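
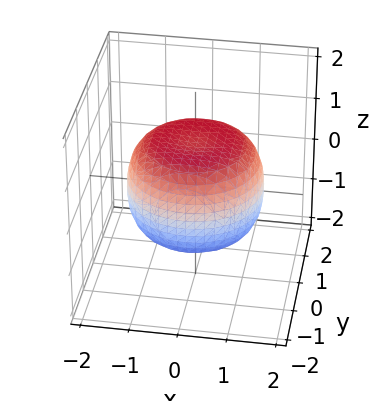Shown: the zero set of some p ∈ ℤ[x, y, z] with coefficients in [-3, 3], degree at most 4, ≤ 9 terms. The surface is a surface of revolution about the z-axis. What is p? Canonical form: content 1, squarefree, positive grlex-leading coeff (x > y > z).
(a) Degree: a generic line meets the surface in up to 4 points, so deg p = 4.
(b) Symmetries: rotational symmetry about the z-axis ⇒ p depends on x, y only through x² + y².
(c) From the axis intercepts and sections: a circular section at z = -1 has radius exactly 1; among the integer gridlines, it crosses the z-axis at z ∈ {-1, 1}.
(d) Assembling these constraints gives the stated polynomial.

x^4 + 2*x^2*y^2 + y^4 - x^2 - y^2 + 2*z^2 - 2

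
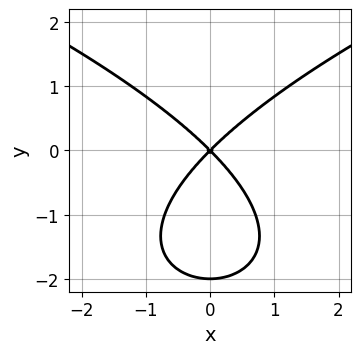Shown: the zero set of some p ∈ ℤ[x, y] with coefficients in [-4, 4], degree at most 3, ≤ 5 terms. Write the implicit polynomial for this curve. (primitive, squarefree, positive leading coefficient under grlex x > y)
y^3 - 2*x^2 + 2*y^2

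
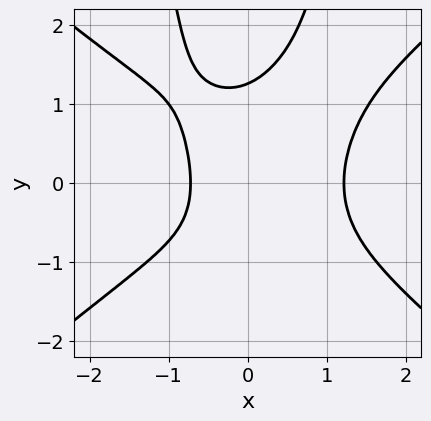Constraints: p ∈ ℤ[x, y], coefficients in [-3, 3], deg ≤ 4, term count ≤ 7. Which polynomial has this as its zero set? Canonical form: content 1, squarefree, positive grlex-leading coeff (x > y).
2*x^4 - 3*x^2*y^2 + y^3 - 2*x - 2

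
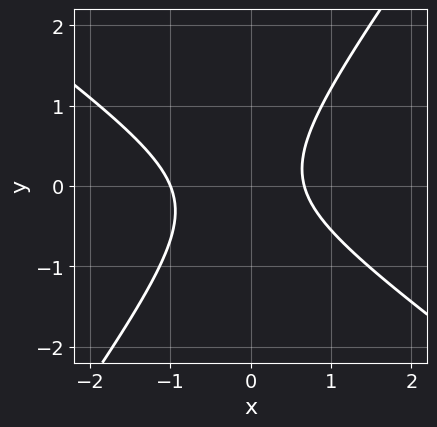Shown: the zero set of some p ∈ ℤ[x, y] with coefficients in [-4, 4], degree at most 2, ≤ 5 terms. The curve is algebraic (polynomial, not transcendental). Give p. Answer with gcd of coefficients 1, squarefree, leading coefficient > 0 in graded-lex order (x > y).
3*x^2 + 2*x*y - 3*y^2 + x - 2

First, degree: the shape is more complex than any degree-1 curve, so deg p = 2.
Then, reading off the gridlines: it crosses the x-axis at the gridline x = -1; the curve avoids every integer y-axis point in the box.
Finally, putting this together gives p.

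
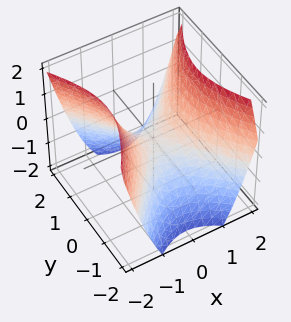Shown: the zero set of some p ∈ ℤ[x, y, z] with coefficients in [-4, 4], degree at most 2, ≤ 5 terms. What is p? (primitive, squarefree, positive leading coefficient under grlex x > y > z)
First, degree: a saddle surface; a quadric, so deg p = 2.
Next, symmetries: mirror symmetry y ↦ −y ⇒ only even powers of y; the x ↦ −x reflection is a symmetry, so x appears only in even powers.
Next, reading off the gridlines: it meets the y-axis at y = 0 (among the integer gridlines); one x-axis crossing is at x = 0; one z-axis crossing is at z = 0.
Finally, assembling these constraints gives the stated polynomial.

3*x^2 - 2*y^2 - 3*z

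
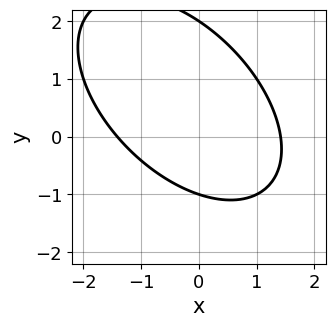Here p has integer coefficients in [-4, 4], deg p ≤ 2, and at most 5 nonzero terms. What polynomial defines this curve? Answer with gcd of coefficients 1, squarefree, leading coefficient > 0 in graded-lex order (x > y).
Degree: the shape is more complex than any degree-1 curve, so deg p = 2.
Checking where it meets the axes: the y-axis gridline crossings are at y ∈ {-1, 2}.
Putting this together gives p.

x^2 + x*y + y^2 - y - 2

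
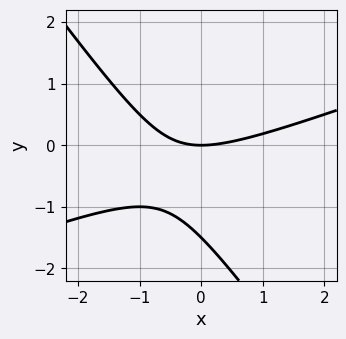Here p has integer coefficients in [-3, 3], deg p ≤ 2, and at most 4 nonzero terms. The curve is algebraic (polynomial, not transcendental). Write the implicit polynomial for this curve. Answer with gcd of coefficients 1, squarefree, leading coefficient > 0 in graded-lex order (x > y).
x^2 - 2*x*y - 2*y^2 - 3*y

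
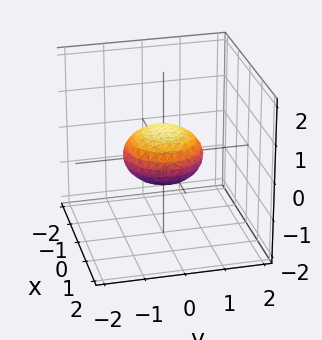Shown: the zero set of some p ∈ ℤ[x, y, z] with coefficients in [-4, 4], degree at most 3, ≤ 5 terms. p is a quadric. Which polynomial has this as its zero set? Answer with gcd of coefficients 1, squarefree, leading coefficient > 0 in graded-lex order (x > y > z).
x^2 + y^2 + 2*z^2 - 1

1. The degree is 2 — a closed, bounded, convex surface; a quadric.
2. Symmetry: every cross-section ⟂ z is a circle, so x, y appear only via x² + y²; mirror symmetry z ↦ −z ⇒ only even powers of z.
3. From the axis intercepts and sections: the y-axis gridline crossings are at y ∈ {-1, 1}; a circular section at z = 0 has radius exactly 1; among the integer gridlines, it crosses the x-axis at x ∈ {-1, 1}.
4. The integer polynomial consistent with all of this is the stated p.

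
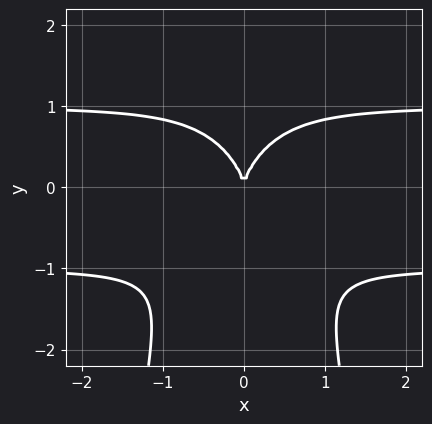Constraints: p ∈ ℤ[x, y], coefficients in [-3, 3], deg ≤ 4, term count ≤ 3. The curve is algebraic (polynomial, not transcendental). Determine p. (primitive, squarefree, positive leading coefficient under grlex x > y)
(a) Degree: a generic line meets the curve in up to 4 points, so deg p = 4.
(b) Symmetries: the x ↦ −x reflection is a symmetry, so x appears only in even powers.
(c) Reading off the gridlines: it crosses the x-axis at the gridline x = 0; it meets the y-axis at y = 0 (among the integer gridlines).
(d) Putting this together gives p.

2*x^2*y^2 + y^3 - 2*x^2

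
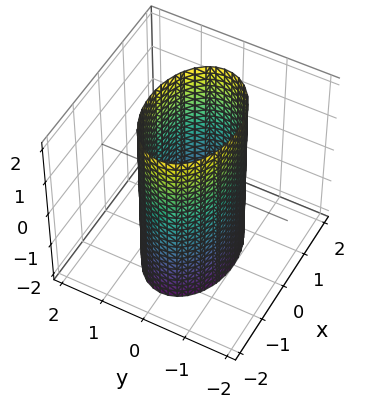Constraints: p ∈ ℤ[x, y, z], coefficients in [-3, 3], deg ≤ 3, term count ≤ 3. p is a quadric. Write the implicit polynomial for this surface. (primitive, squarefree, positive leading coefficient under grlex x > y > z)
deg p = 2.
Symmetries: mirror symmetry x ↦ −x ⇒ only even powers of x; mirror symmetry z ↦ −z ⇒ only even powers of z; it's symmetric under y → −y, forcing even powers of y.
Reading off the gridlines: no z-intercept at any integer in the box; the y-axis gridline crossings are at y ∈ {-1, 1}.
Matching integer coefficients to the picture gives p.

x^2 + 2*y^2 - 2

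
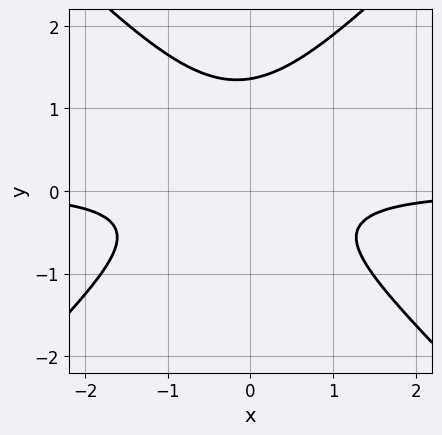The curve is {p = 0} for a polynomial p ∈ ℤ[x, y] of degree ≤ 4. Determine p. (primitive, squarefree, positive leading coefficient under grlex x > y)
The degree is 3 — the shape is more complex than any degree-2 curve.
Checking where it meets the axes: no x-intercept at any integer in the box.
Putting this together gives p.

3*x^2*y - 3*y^3 + x*y + 3*y^2 + 2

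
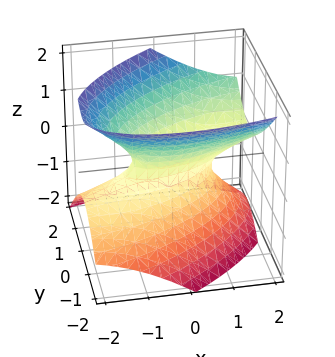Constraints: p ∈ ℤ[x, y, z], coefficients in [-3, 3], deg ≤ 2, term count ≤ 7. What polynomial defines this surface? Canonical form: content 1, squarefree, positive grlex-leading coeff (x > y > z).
x^2 - 2*x*y - 2*x*z + 3*y^2 - 3*z^2 - 1

(a) The degree is 2 — a generic line meets the surface in up to 2 points.
(b) Checking where it meets the axes: among the integer gridlines, it crosses the x-axis at x ∈ {-1, 1}; the surface avoids every integer z-axis point in the box.
(c) Fitting integer coefficients to these (and the overall shape) gives p.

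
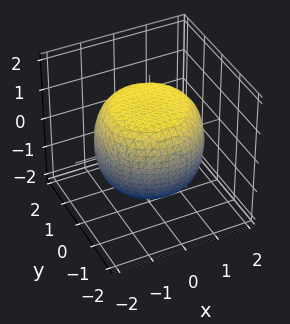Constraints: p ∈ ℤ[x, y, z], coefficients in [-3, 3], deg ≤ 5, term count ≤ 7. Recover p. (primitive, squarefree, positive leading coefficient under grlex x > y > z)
x^4 + 2*x^2*y^2 + y^4 - x^2 - y^2 + 2*z^2 - 3

(a) The degree is 4 — the shape is more complex than any degree-3 surface.
(b) Symmetry: every cross-section ⟂ z is a circle, so x, y appear only via x² + y².
(c) From the axis intercepts and sections: a circular section at z = -1 has radius between 1 and 2.
(d) Putting this together gives p.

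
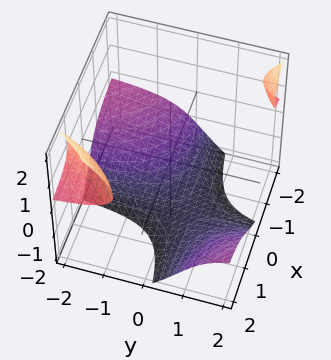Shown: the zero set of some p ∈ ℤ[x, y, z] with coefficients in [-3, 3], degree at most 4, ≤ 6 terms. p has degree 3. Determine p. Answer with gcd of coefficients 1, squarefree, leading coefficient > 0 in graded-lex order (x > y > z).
2*x*y*z + z^3 - x*z + z^2 + 3

(a) I count 3 distinct pieces. Treating them together as one polynomial.
(b) The degree is 3 — the shape is more complex than any degree-2 surface.
(c) Checking where it meets the axes: it misses every integer gridline on the x-axis; it misses every integer gridline on the y-axis.
(d) Fitting integer coefficients to these (and the overall shape) gives p.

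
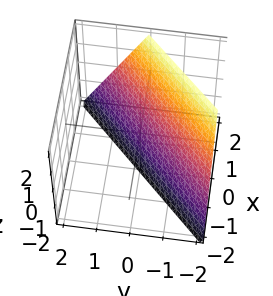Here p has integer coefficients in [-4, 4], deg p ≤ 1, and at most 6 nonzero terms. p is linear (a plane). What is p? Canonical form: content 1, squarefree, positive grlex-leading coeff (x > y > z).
2*x - 2*y - z - 2

(a) The degree is 1 — every cross-section is a straight line — this is a plane.
(b) Against the integer gridlines: one z-axis crossing is at z = -2; it meets the x-axis at x = 1 (among the integer gridlines); one y-axis crossing is at y = -1.
(c) Solving for integer coefficients yields p as stated.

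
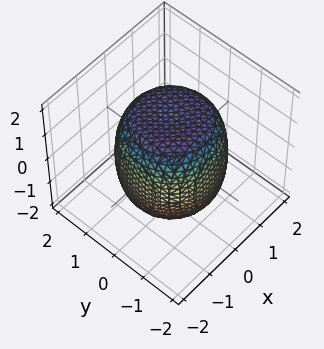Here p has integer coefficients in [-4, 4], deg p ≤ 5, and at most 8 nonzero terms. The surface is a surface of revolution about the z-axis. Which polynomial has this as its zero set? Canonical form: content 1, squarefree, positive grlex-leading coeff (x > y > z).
x^4 + 2*x^2*y^2 + y^4 - x^2 - y^2 + z^2 - 2

1. Degree: no degree-3 surface has this shape, so deg p = 4.
2. Symmetry: the surface is invariant under rotation about z: p = q(x² + y², z).
3. From the visible intercepts: a circular section at z = -1 has radius between 1 and 2.
4. Together with the visible shape, these determine p as stated.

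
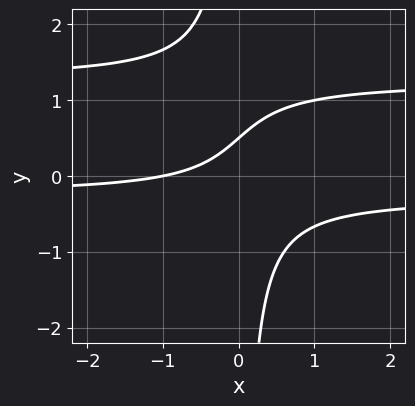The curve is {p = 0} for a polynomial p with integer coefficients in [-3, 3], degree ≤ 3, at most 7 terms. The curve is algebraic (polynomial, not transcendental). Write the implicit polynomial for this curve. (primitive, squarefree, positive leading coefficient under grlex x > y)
3*x*y^2 - 3*x*y - x + 2*y - 1

(a) Degree: the shape is more complex than any degree-2 curve, so deg p = 3.
(b) Observable constraints: one x-axis crossing is at x = -1.
(c) Fitting integer coefficients to these (and the overall shape) gives p.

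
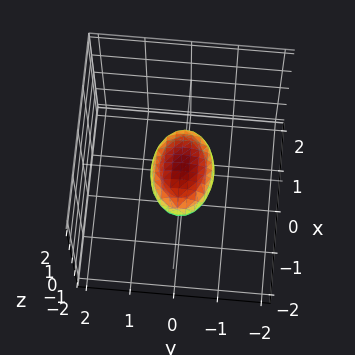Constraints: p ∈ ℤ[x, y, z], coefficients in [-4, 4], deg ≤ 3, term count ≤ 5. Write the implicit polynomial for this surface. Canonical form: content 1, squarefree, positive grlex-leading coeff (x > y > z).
First, deg p = 2. Bounded and convex; a quadric.
Then, symmetries: it's symmetric under y → −y, forcing even powers of y; the z ↦ −z reflection is a symmetry, so z appears only in even powers; it's symmetric under x → −x, forcing even powers of x.
Next, against the integer gridlines: the x-axis gridline crossings are at x ∈ {-1, 1}.
Finally, matching integer coefficients to the picture gives p.

x^2 + 2*y^2 + 3*z^2 - 1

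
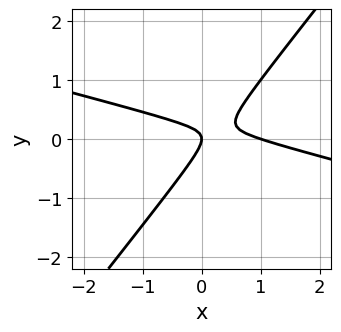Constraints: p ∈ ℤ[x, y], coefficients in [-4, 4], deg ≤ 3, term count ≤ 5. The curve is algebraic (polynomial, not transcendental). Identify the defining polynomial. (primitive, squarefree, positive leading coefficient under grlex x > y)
x^2 + 3*x*y - 3*y^2 - x

First, degree: the shape is more complex than any degree-1 curve, so deg p = 2.
Then, against the integer gridlines: it crosses the y-axis at the gridline y = 0; among the integer gridlines, it crosses the x-axis at x ∈ {0, 1}.
Finally, together with the visible shape, these determine p as stated.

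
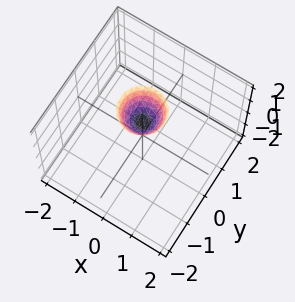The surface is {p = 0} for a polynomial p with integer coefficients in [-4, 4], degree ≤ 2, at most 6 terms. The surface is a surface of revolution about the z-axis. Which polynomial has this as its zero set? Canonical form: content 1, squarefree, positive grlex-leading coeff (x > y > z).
1. The degree is 2 — a generic line meets the surface in up to 2 points.
2. Symmetries: the z-axis is an axis of rotation, so x and y enter only as x² + y².
3. Checking where it meets the axes: it meets the z-axis at z = 1 (among the integer gridlines); the surface avoids every integer x-axis point in the box; a circular section at z = 2 has radius between 0 and 1; it misses every integer gridline on the y-axis.
4. Together with the visible shape, these determine p as stated.

2*x^2 + 2*y^2 - z + 1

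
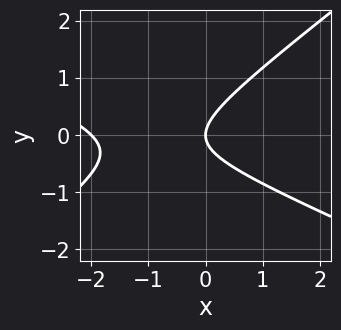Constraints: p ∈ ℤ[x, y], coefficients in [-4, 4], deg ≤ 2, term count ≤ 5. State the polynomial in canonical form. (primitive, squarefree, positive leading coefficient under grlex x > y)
x^2 + x*y - 3*y^2 + 2*x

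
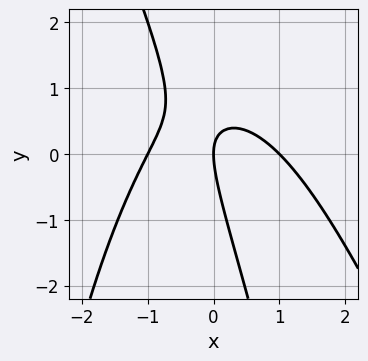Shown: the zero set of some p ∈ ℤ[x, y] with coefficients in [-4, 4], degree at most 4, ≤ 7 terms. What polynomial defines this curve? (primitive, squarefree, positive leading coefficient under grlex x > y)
2*x^3 + x^2*y + 3*x*y + y^2 - 2*x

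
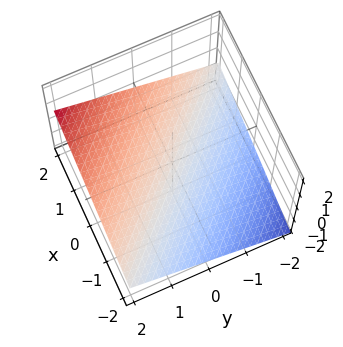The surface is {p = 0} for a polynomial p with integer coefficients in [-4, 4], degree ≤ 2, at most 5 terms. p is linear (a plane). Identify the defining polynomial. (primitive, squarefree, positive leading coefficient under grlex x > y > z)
x + y - 3*z - 2

(a) The degree is 1 — every cross-section is a straight line — this is a plane.
(b) Checking where it meets the axes: it meets the x-axis at x = 2 (among the integer gridlines); it crosses the y-axis at the gridline y = 2.
(c) Fitting integer coefficients to these (and the overall shape) gives p.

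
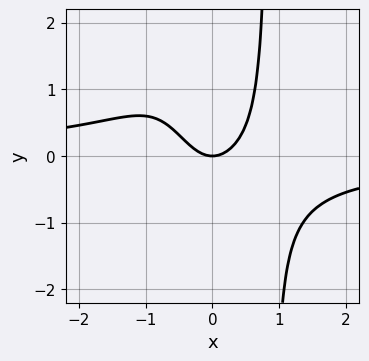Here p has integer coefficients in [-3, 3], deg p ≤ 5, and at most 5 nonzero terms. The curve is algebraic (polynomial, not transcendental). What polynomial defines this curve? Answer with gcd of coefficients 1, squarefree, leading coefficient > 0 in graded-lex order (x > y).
1. deg p = 4. The shape is more complex than any degree-3 curve.
2. Checking where it meets the axes: it crosses the x-axis at the gridline x = 0; it crosses the y-axis at the gridline y = 0.
3. Matching integer coefficients to the picture gives p.

3*x^3*y + 3*x^2 - 2*y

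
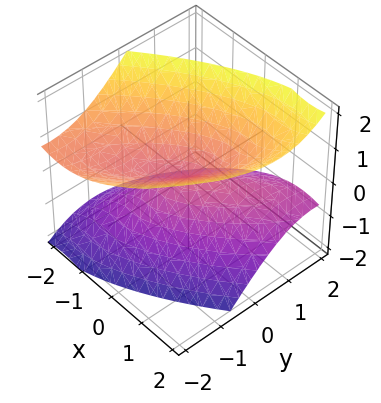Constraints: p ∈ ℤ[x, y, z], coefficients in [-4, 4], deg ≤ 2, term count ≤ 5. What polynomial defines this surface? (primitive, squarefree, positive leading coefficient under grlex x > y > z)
First, deg p = 2.
Then, checking where it meets the axes: it meets the z-axis at z = 0 (among the integer gridlines); it meets the y-axis at y = 0 (among the integer gridlines); one x-axis crossing is at x = 0.
Finally, matching integer coefficients to the picture gives p.

2*x^2 - 3*x*y + 2*y^2 + 2*y*z - 3*z^2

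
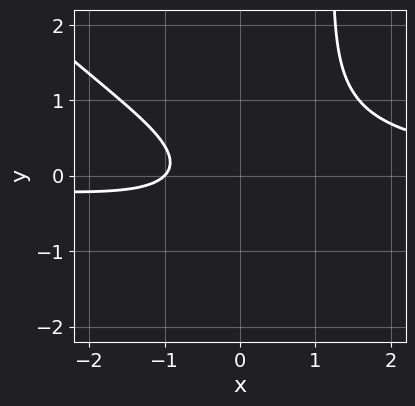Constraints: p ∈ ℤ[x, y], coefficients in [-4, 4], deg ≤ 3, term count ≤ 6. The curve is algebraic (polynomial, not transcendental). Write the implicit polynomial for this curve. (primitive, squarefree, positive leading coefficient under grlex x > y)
2*x^2*y + 2*x*y^2 - 3*y^2 - 2*x - 2

Degree: no degree-2 curve has this shape, so deg p = 3.
Against the integer gridlines: it misses every integer gridline on the y-axis; one x-axis crossing is at x = -1.
Fitting integer coefficients to these (and the overall shape) gives p.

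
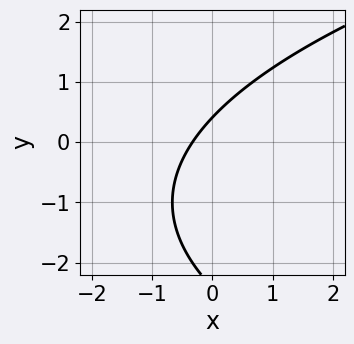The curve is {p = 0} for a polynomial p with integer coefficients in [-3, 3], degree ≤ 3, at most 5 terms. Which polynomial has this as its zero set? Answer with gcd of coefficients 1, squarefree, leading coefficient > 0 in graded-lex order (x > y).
1. deg p = 2.
2. The integer polynomial consistent with all of this is the stated p.

y^2 - 3*x + 2*y - 1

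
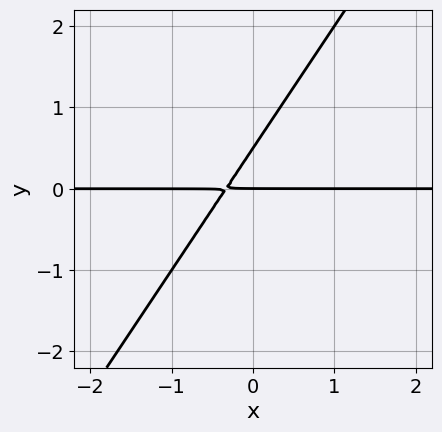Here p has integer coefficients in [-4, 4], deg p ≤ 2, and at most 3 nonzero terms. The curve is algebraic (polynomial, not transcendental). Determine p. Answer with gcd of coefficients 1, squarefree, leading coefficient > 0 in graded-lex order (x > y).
3*x*y - 2*y^2 + y

First, degree: no degree-1 curve has this shape, so deg p = 2.
Next, against the integer gridlines: the visible x-axis segment lies entirely on the curve; one y-axis crossing is at y = 0.
Finally, putting this together gives p.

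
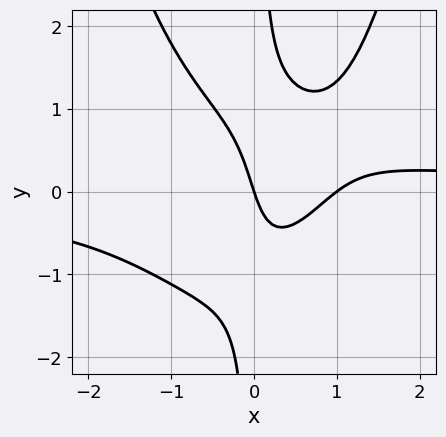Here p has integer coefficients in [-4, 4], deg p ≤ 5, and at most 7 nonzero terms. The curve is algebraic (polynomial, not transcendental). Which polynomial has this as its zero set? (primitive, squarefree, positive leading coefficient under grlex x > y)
3*x^3*y - 3*x*y^2 - 3*x^2 + 3*x + y

Degree: the shape is more complex than any degree-3 curve, so deg p = 4.
Checking where it meets the axes: among the integer gridlines, it crosses the x-axis at x ∈ {0, 1}; it crosses the y-axis at the gridline y = 0.
Together with the visible shape, these determine p as stated.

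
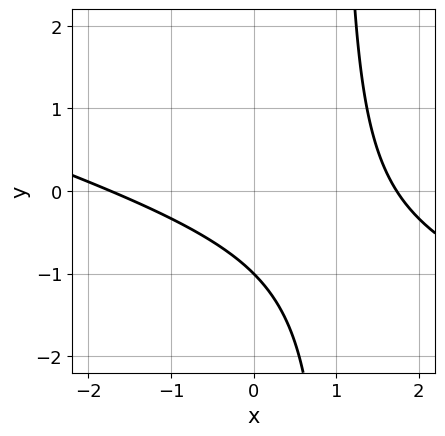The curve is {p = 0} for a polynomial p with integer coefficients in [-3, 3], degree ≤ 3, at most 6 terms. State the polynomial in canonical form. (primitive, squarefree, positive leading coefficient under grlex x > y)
First, the degree is 2 — a generic line meets the curve in up to 2 points.
Then, checking where it meets the axes: it meets the y-axis at y = -1 (among the integer gridlines).
Finally, solving for integer coefficients yields p as stated.

x^2 + 3*x*y - 3*y - 3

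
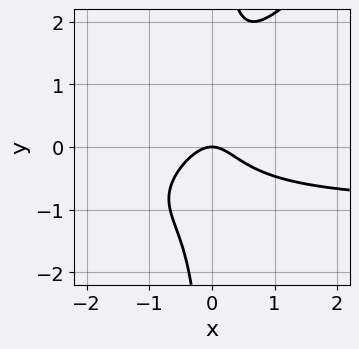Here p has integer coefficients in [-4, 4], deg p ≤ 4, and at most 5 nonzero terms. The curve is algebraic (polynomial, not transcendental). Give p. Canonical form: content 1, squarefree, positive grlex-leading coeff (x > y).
3*x^2*y - 3*x*y^2 + 3*x^2 + 2*y

(a) The degree is 3 — no degree-2 curve has this shape.
(b) Reading off the gridlines: one y-axis crossing is at y = 0; it crosses the x-axis at the gridline x = 0.
(c) Solving for integer coefficients yields p as stated.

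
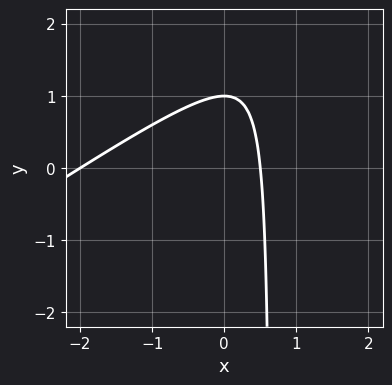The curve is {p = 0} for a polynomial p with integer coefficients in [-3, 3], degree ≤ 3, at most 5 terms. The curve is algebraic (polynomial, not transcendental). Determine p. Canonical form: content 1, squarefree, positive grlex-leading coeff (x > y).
2*x^2 - 3*x*y + 3*x + 2*y - 2

(a) deg p = 2. The shape is more complex than any degree-1 curve.
(b) Against the integer gridlines: it crosses the y-axis at the gridline y = 1; it crosses the x-axis at the gridline x = -2.
(c) The integer polynomial consistent with all of this is the stated p.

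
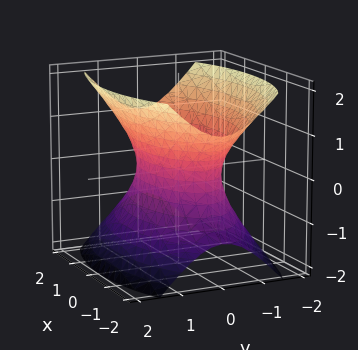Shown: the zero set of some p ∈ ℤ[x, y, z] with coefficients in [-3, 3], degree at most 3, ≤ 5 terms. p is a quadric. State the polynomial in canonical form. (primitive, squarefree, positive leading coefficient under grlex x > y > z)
x^2 + 3*y^2 - 2*z^2 - 2

deg p = 2. One connected sheet with a waist; a quadric.
Symmetries: it's symmetric under x → −x, forcing even powers of x; the z ↦ −z reflection is a symmetry, so z appears only in even powers; it's symmetric under y → −y, forcing even powers of y.
From the axis intercepts and sections: the surface avoids every integer z-axis point in the box.
Putting this together gives p.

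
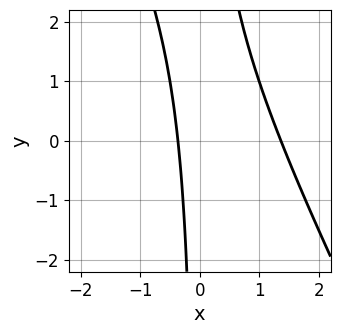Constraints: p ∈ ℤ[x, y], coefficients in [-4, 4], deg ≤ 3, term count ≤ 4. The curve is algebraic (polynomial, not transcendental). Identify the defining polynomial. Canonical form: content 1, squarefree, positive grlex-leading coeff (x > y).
(a) deg p = 2. No degree-1 curve has this shape.
(b) Observable constraints: the curve avoids every integer y-axis point in the box.
(c) Matching integer coefficients to the picture gives p.

2*x^2 + x*y - 2*x - 1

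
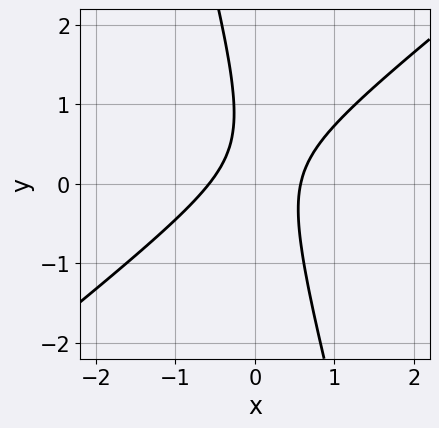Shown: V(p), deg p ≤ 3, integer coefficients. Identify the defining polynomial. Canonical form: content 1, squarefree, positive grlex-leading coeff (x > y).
1. The degree is 2 — the shape is more complex than any degree-1 curve.
2. Reading off the gridlines: the curve avoids every integer y-axis point in the box.
3. Solving for integer coefficients yields p as stated.

3*x^2 - 3*x*y - y^2 + y - 1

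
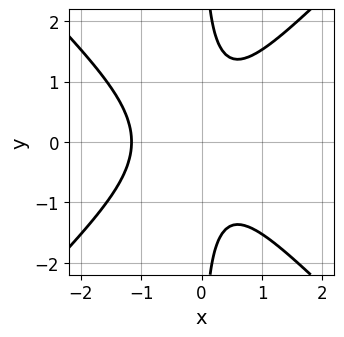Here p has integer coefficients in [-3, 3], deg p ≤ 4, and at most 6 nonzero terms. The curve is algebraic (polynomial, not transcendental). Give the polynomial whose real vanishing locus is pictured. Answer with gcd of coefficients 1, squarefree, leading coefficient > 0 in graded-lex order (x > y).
3*x^3 - 3*x*y^2 + 2*x^2 + 2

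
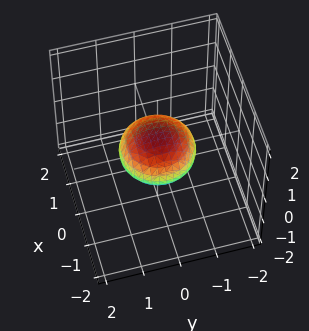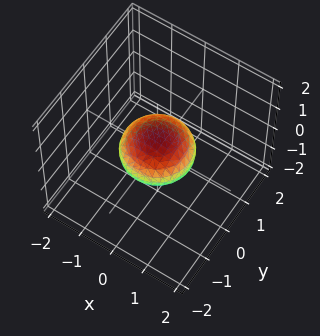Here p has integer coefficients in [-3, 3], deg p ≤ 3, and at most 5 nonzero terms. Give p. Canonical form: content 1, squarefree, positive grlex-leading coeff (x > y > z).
Degree: bounded and convex; a quadric, so deg p = 2.
Symmetries: the surface is invariant under rotation about z: p = q(x² + y², z); it's symmetric under z → −z, forcing even powers of z.
Checking where it meets the axes: a circular section at z = 0 has radius exactly 1; among the integer gridlines, it crosses the y-axis at y ∈ {-1, 1}; the x-axis gridline crossings are at x ∈ {-1, 1}.
Putting this together gives p.

x^2 + y^2 + 2*z^2 - 1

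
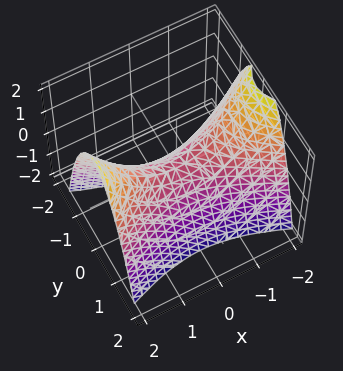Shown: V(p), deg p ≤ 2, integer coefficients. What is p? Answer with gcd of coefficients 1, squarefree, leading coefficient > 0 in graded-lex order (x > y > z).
x^2 - 3*y^2 - 2*z

The degree is 2 — a saddle surface; a quadric.
Symmetries: it's symmetric under y → −y, forcing even powers of y; the x ↦ −x reflection is a symmetry, so x appears only in even powers.
Observable constraints: it meets the z-axis at z = 0 (among the integer gridlines); it meets the x-axis at x = 0 (among the integer gridlines).
The integer polynomial consistent with all of this is the stated p.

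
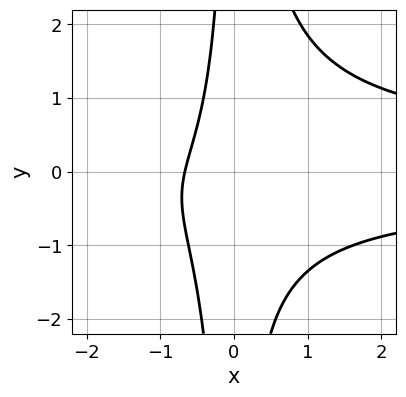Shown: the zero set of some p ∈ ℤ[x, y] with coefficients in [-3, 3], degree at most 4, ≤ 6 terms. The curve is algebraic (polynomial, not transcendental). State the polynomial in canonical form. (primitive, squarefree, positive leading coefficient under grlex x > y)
1. Degree: a generic line meets the curve in up to 4 points, so deg p = 4.
2. Checking where it meets the axes: the curve avoids every integer y-axis point in the box.
3. Fitting integer coefficients to these (and the overall shape) gives p.

2*x^2*y^2 - x*y - 3*x - 2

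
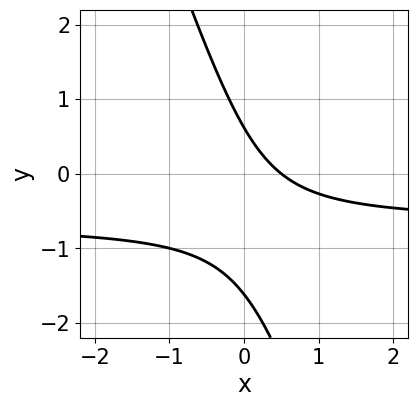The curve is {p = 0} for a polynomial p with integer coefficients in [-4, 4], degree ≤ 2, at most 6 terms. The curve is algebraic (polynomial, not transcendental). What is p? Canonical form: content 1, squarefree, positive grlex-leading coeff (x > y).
3*x*y + y^2 + 2*x + y - 1

First, the degree is 2 — the shape is more complex than any degree-1 curve.
Finally, solving for integer coefficients yields p as stated.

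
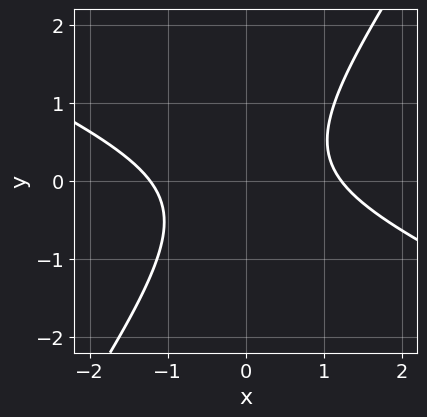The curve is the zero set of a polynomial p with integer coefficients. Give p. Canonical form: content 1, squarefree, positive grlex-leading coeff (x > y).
2*x^2 + 3*x*y - 3*y^2 - 3

Degree: no degree-1 curve has this shape, so deg p = 2.
From the visible intercepts: no y-intercept at any integer in the box.
The integer polynomial consistent with all of this is the stated p.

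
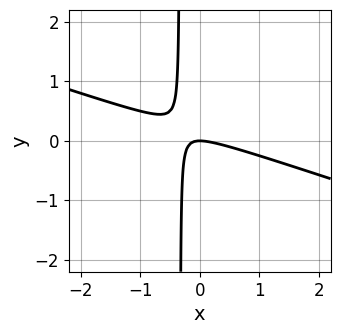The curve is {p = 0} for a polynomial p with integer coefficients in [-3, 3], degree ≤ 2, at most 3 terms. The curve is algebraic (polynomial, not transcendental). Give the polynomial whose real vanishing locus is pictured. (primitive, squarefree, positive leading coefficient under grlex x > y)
x^2 + 3*x*y + y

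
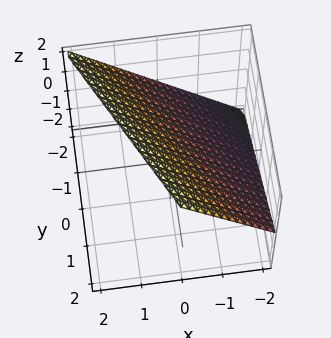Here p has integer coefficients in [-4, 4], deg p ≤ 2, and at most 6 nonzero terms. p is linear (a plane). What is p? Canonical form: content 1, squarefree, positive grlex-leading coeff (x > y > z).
2*x + y - 2*z + 2

1. The degree is 1 — every cross-section is a straight line — this is a plane.
2. Reading off the gridlines: it meets the z-axis at z = 1 (among the integer gridlines); one x-axis crossing is at x = -1; it meets the y-axis at y = -2 (among the integer gridlines).
3. Together with the visible shape, these determine p as stated.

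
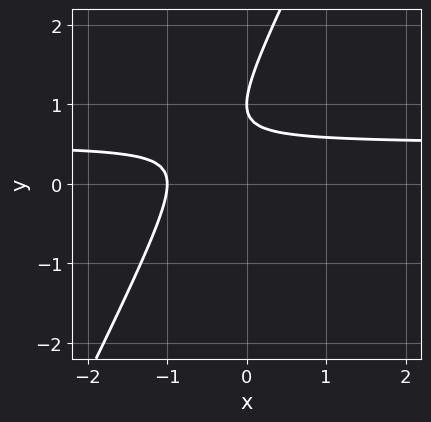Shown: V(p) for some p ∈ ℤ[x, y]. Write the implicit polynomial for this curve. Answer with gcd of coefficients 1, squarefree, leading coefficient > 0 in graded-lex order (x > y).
2*x*y - y^2 - x + 2*y - 1

First, deg p = 2. A generic line meets the curve in up to 2 points.
Then, against the integer gridlines: it meets the y-axis at y = 1 (among the integer gridlines); it meets the x-axis at x = -1 (among the integer gridlines).
Finally, putting this together gives p.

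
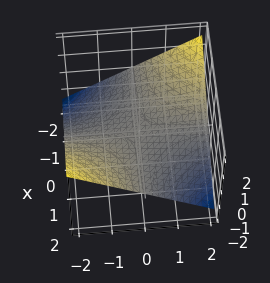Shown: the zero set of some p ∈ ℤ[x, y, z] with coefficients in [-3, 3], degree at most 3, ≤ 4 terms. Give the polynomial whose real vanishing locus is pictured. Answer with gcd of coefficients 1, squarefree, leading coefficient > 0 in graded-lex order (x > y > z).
Degree: a saddle surface; a quadric, so deg p = 2.
Against the integer gridlines: every point of the x-axis in the box is on the surface; one z-axis crossing is at z = 0; the visible y-axis segment lies entirely on the surface.
These observations pin down the coefficients.

x*y + 3*z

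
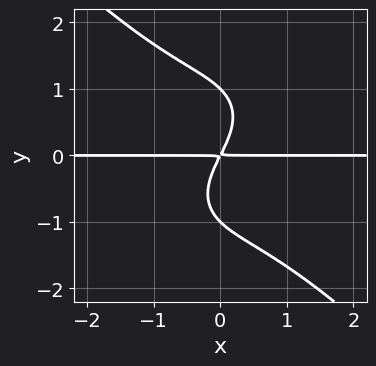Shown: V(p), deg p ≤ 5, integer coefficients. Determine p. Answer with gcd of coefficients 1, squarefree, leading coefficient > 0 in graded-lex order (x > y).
First, the degree is 4 — no degree-3 curve has this shape.
Then, from the visible intercepts: the y-axis gridline crossings are at y ∈ {-1, 1}; the visible x-axis segment lies entirely on the curve.
Finally, putting this together gives p.

x^3*y + y^4 + 2*x*y - y^2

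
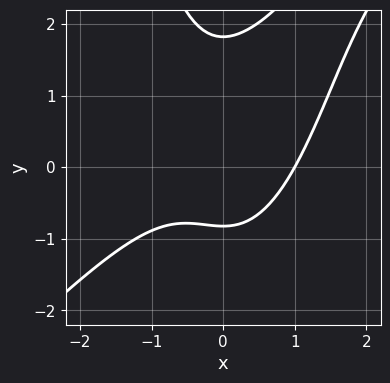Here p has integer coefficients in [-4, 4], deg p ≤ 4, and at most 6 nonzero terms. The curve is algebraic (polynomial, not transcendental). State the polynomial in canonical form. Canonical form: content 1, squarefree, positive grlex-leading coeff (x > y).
(a) The degree is 3 — no degree-2 curve has this shape.
(b) From the visible intercepts: one x-axis crossing is at x = 1.
(c) Together with the visible shape, these determine p as stated.

3*x^3 - 3*x^2*y + 2*y^2 - 2*y - 3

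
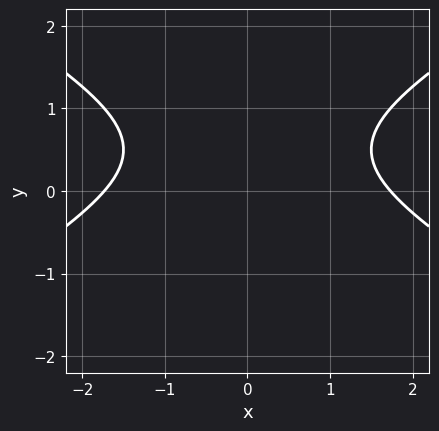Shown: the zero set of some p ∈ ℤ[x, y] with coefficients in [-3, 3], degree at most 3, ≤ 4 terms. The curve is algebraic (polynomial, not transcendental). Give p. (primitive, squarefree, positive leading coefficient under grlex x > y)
deg p = 2.
Symmetries: the x ↦ −x reflection is a symmetry, so x appears only in even powers.
Observable constraints: no y-intercept at any integer in the box.
Solving for integer coefficients yields p as stated.

x^2 - 3*y^2 + 3*y - 3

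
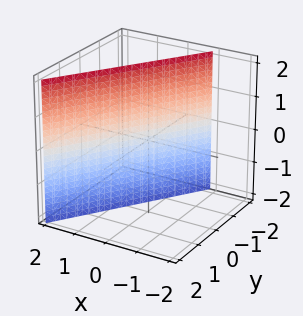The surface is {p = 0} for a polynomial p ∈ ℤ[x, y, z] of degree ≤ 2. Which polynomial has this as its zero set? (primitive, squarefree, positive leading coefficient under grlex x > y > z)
1. Degree: every cross-section is a straight line — this is a plane, so deg p = 1.
2. Reading off the gridlines: one y-axis crossing is at y = -1; the surface avoids every integer z-axis point in the box.
3. Putting this together gives p.

3*x - 2*y - 2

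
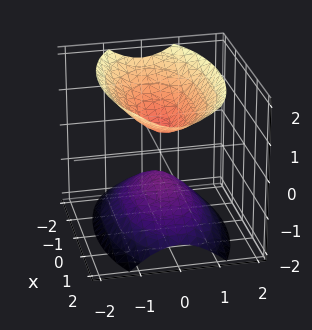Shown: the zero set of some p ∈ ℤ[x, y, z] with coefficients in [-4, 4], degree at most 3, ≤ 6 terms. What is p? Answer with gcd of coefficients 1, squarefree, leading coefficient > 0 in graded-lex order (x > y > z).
x^2 + 3*y^2 - 2*z^2 + 1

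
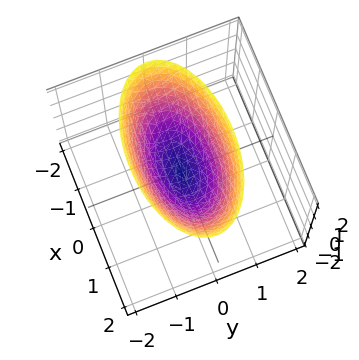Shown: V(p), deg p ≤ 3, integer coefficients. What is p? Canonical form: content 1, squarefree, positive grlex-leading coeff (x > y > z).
x^2 + 3*y^2 - 2*z

1. The degree is 2 — a paraboloid; a quadric.
2. Symmetries: mirror symmetry y ↦ −y ⇒ only even powers of y; the x ↦ −x reflection is a symmetry, so x appears only in even powers.
3. Reading off the gridlines: one z-axis crossing is at z = 0; one x-axis crossing is at x = 0.
4. Matching integer coefficients to the picture gives p.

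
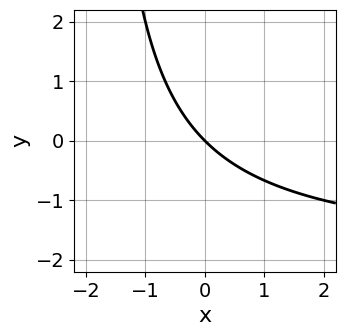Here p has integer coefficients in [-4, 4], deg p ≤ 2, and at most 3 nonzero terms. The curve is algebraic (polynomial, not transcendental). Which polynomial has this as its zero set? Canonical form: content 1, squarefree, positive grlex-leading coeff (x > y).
(a) The degree is 2 — a generic line meets the curve in up to 2 points.
(b) Against the integer gridlines: one y-axis crossing is at y = 0; one x-axis crossing is at x = 0.
(c) These observations pin down the coefficients.

x*y + 2*x + 2*y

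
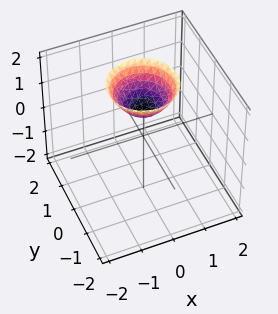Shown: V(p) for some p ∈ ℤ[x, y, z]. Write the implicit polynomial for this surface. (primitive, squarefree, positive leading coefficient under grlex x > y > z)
First, the degree is 2 — the shape is more complex than any degree-1 surface.
Then, symmetries: rotational symmetry about the z-axis ⇒ p depends on x, y only through x² + y².
Then, checking where it meets the axes: no x-intercept at any integer in the box; a circular section at z = 2 has radius exactly 1; one z-axis crossing is at z = 1; no y-intercept at any integer in the box.
Finally, together with the visible shape, these determine p as stated.

x^2 + y^2 - z + 1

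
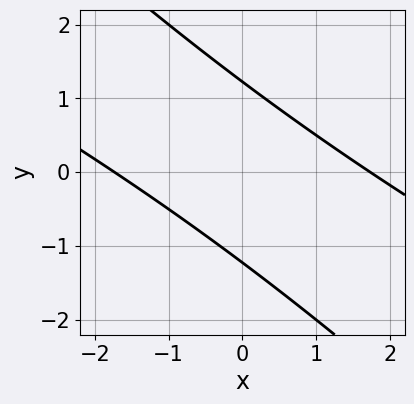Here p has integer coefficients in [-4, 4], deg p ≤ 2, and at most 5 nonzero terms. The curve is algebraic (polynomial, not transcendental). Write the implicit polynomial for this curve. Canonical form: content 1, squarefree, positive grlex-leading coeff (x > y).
x^2 + 3*x*y + 2*y^2 - 3

First, the degree is 2 — the shape is more complex than any degree-1 curve.
Finally, matching integer coefficients to the picture gives p.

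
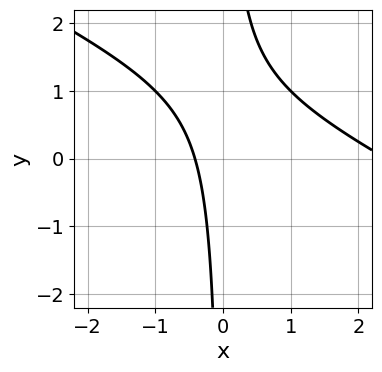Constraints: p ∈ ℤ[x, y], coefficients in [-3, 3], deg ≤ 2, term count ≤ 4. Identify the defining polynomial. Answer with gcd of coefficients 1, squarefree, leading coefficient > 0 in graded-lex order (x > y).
x^2 + 2*x*y - 2*x - 1

(a) The degree is 2 — no degree-1 curve has this shape.
(b) From the visible intercepts: no y-intercept at any integer in the box.
(c) Putting this together gives p.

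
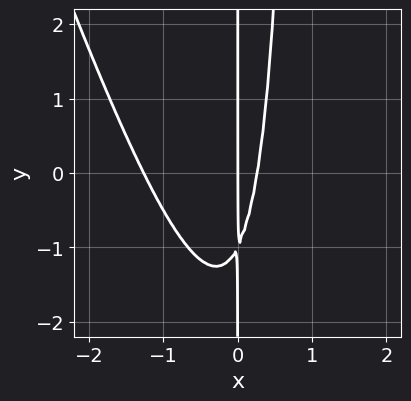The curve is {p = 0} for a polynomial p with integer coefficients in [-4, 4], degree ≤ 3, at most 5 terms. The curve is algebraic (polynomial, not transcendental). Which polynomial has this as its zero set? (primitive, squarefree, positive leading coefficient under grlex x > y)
3*x^3 + x^2*y + 3*x^2 - x*y - x

First, the degree is 3 — the shape is more complex than any degree-2 curve.
Then, checking where it meets the axes: the visible y-axis segment lies entirely on the curve; it crosses the x-axis at the gridline x = 0.
Finally, matching integer coefficients to the picture gives p.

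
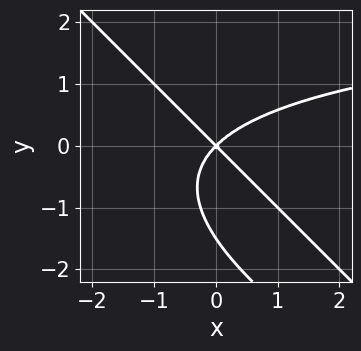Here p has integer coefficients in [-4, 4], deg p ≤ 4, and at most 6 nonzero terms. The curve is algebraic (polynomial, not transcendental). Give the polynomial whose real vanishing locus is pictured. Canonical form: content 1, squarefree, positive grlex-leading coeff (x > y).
Degree: a generic line meets the curve in up to 3 points, so deg p = 3.
Against the integer gridlines: it meets the x-axis at x = 0 (among the integer gridlines); one y-axis crossing is at y = 0.
Putting this together gives p.

x^2*y + 3*x*y^2 + 2*y^3 - 3*x^2 + 3*y^2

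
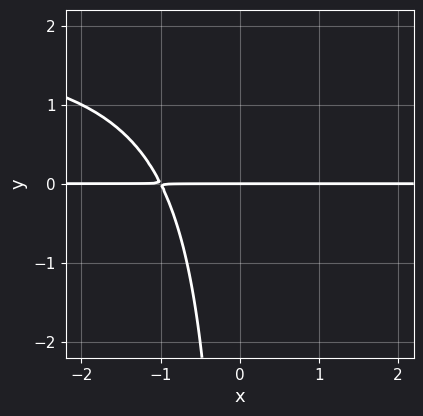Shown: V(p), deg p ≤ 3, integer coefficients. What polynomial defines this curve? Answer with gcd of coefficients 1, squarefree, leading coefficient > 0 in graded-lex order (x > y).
x*y^2 - 2*x*y - 2*y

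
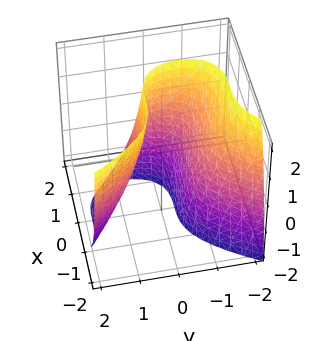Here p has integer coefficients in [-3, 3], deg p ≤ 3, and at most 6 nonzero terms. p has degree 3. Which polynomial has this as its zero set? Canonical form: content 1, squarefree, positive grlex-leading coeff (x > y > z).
2*x^3 + 3*y^2 + 2*y*z - 2

1. Degree: no degree-2 surface has this shape, so deg p = 3.
2. Reading off the gridlines: it misses every integer gridline on the z-axis; one x-axis crossing is at x = 1.
3. Putting this together gives p.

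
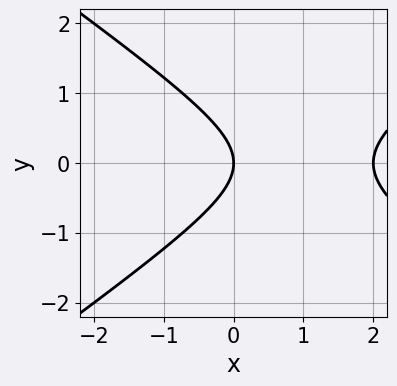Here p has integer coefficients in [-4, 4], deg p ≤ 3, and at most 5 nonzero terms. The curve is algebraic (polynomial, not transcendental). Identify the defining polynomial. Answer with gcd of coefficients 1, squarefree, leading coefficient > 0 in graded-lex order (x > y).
x^2 - 2*y^2 - 2*x

(a) deg p = 2.
(b) Symmetries: the y ↦ −y reflection is a symmetry, so y appears only in even powers.
(c) From the axis intercepts and sections: the x-axis gridline crossings are at x ∈ {0, 2}; it crosses the y-axis at the gridline y = 0.
(d) Putting this together gives p.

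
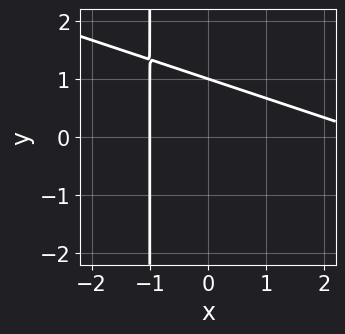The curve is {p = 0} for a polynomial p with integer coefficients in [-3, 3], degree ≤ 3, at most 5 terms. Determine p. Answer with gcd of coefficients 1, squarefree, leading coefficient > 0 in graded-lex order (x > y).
Degree: a generic line meets the curve in up to 2 points, so deg p = 2.
Against the integer gridlines: one x-axis crossing is at x = -1; one y-axis crossing is at y = 1.
Fitting integer coefficients to these (and the overall shape) gives p.

x^2 + 3*x*y - 2*x + 3*y - 3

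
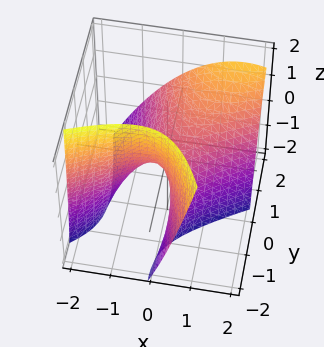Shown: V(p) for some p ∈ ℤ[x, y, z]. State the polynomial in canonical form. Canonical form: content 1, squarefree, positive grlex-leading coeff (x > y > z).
(a) deg p = 2. The shape is more complex than any degree-1 surface.
(b) Checking where it meets the axes: one x-axis crossing is at x = 0; one y-axis crossing is at y = 0; it meets the z-axis at z = 0 (among the integer gridlines).
(c) Solving for integer coefficients yields p as stated.

2*x^2 - 3*x*y - y^2 + 2*y*z + 2*z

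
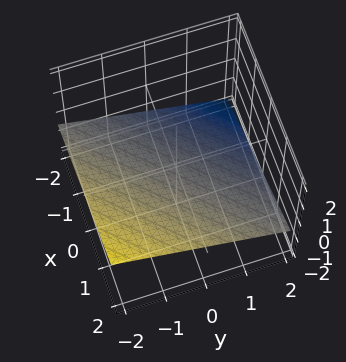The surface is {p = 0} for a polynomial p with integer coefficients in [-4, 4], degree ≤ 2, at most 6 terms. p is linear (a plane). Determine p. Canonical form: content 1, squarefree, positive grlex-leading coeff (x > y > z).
x - y - 3*z - 2

(a) Degree: the surface is flat (a plane), so deg p = 1.
(b) Against the integer gridlines: it crosses the x-axis at the gridline x = 2; it meets the y-axis at y = -2 (among the integer gridlines).
(c) Solving for integer coefficients yields p as stated.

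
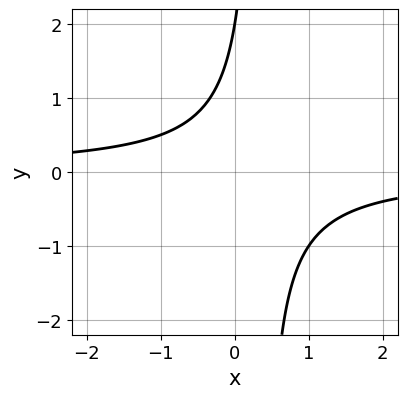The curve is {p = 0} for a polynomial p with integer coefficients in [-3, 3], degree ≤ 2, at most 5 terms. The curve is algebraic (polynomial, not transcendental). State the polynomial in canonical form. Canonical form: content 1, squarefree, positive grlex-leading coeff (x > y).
3*x*y - y + 2

1. deg p = 2. No degree-1 curve has this shape.
2. Checking where it meets the axes: it crosses the y-axis at the gridline y = 2; no x-intercept at any integer in the box.
3. The integer polynomial consistent with all of this is the stated p.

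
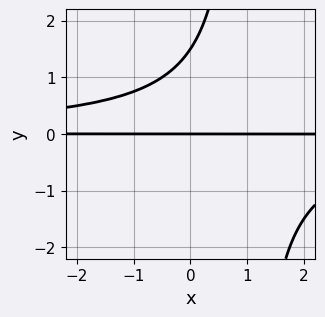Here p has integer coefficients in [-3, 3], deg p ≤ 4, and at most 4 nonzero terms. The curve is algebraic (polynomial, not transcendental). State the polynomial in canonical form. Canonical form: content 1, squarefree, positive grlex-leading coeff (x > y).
2*x*y^2 - 2*y^2 + 3*y

1. Degree: no degree-2 curve has this shape, so deg p = 3.
2. Against the integer gridlines: one y-axis crossing is at y = 0; every point of the x-axis in the box is on the curve.
3. These observations pin down the coefficients.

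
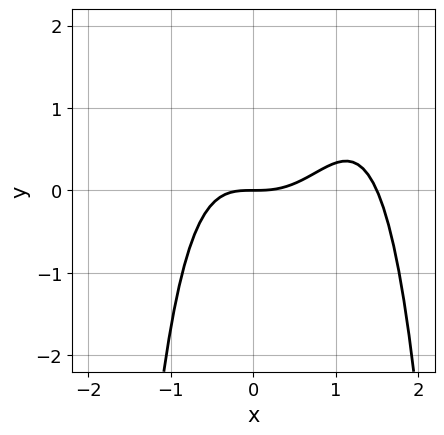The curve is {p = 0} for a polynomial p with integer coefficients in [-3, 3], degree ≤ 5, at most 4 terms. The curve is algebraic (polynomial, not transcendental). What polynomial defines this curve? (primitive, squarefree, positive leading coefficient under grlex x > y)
2*x^4 - 3*x^3 + 3*y

Degree: the shape is more complex than any degree-3 curve, so deg p = 4.
Reading off the gridlines: one y-axis crossing is at y = 0; one x-axis crossing is at x = 0.
The integer polynomial consistent with all of this is the stated p.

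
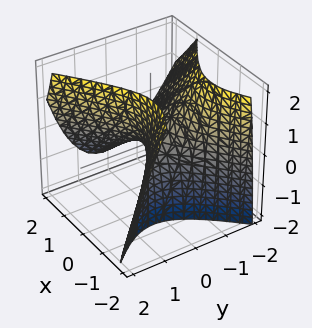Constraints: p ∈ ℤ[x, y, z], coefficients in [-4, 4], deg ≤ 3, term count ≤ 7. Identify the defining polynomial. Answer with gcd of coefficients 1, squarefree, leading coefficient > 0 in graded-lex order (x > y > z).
The degree is 2 — no degree-1 surface has this shape.
From the visible intercepts: it crosses the x-axis at the gridline x = 0; it meets the z-axis at z = 0 (among the integer gridlines).
Fitting integer coefficients to these (and the overall shape) gives p.

2*x^2 + 2*x*z - 3*y^2 - y*z + 2*z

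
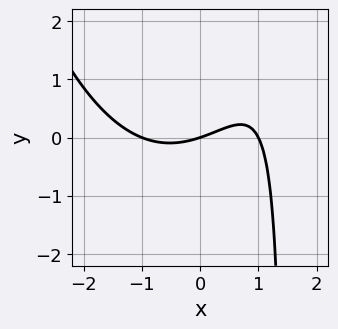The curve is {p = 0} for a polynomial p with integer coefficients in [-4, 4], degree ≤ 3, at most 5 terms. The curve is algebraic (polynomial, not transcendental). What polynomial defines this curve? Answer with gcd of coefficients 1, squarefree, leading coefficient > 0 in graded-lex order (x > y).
deg p = 3. The shape is more complex than any degree-2 curve.
Reading off the gridlines: among the integer gridlines, it crosses the x-axis at x ∈ {-1, 0, 1}; one y-axis crossing is at y = 0.
Putting this together gives p.

x^3 - 2*x*y - x + 3*y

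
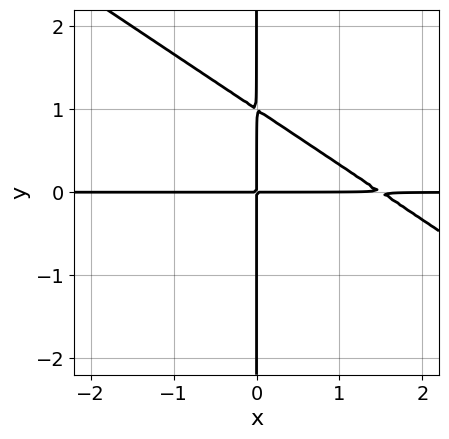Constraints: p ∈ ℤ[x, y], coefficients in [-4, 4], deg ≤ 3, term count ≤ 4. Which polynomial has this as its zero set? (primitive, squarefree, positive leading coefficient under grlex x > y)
2*x^2*y + 3*x*y^2 - 3*x*y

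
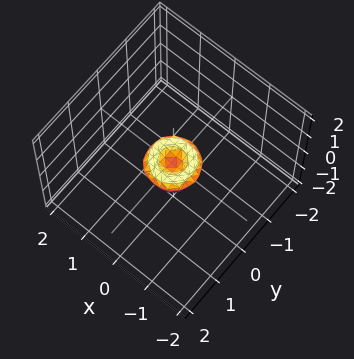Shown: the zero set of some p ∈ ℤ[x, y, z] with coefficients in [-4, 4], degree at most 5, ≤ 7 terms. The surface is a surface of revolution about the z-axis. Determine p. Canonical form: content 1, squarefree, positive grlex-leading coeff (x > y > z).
2*x^4 + 4*x^2*y^2 + 2*y^4 - x^2 - y^2 + 2*z^2

1. deg p = 4.
2. Symmetries: rotational symmetry about the z-axis ⇒ p depends on x, y only through x² + y².
3. From the visible intercepts: a circular section at z = 0 has radius between 0 and 1; it crosses the y-axis at the gridline y = 0.
4. Solving for integer coefficients yields p as stated.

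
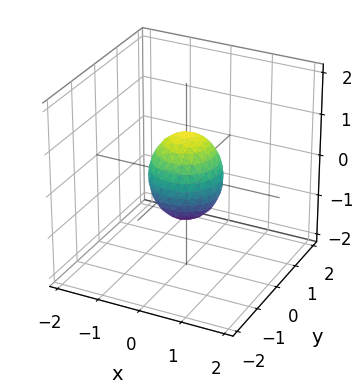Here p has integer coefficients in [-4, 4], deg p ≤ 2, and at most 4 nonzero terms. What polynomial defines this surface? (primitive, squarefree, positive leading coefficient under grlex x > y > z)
3*x^2 + 3*y^2 + 2*z^2 - 2

First, degree: a closed, bounded, convex surface; a quadric, so deg p = 2.
Next, symmetries: it's symmetric under z → −z, forcing even powers of z; the surface is invariant under rotation about z: p = q(x² + y², z).
Then, checking where it meets the axes: a circular section at z = 0 has radius between 0 and 1; the z-axis gridline crossings are at z ∈ {-1, 1}.
Finally, assembling these constraints gives the stated polynomial.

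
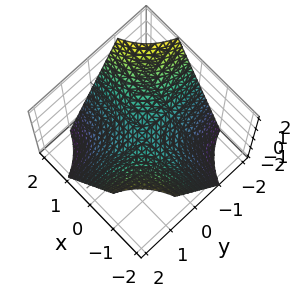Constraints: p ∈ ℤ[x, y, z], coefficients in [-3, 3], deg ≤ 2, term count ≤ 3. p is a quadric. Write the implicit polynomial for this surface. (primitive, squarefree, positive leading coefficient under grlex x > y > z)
x*y + z

First, the degree is 2 — a saddle surface; a quadric.
Next, observable constraints: one z-axis crossing is at z = 0; every point of the x-axis in the box is on the surface.
Finally, putting this together gives p. Check: (0, -2, 0) on the y-axis lies on the surface, and p(0, -2, 0) = 0. ✓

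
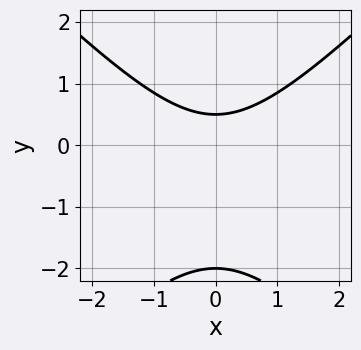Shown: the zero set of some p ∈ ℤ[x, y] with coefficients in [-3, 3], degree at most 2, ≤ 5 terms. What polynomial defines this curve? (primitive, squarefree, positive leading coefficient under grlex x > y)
2*x^2 - 2*y^2 - 3*y + 2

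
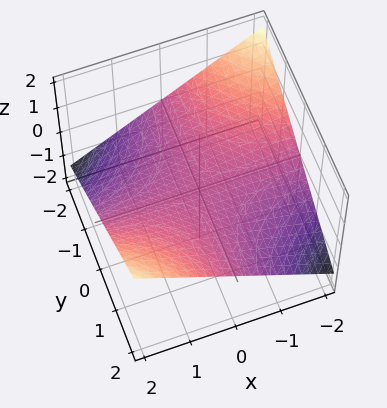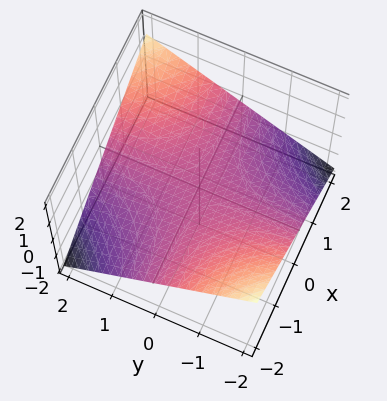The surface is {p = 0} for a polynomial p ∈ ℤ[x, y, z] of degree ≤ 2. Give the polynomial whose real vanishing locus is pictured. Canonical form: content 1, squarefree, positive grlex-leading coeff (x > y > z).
x*y - 3*z

1. Degree: a hyperbolic paraboloid; a quadric, so deg p = 2.
2. From the visible intercepts: the visible y-axis segment lies entirely on the surface; it crosses the z-axis at the gridline z = 0.
3. Together with the visible shape, these determine p as stated. Check: (2, 0, 0) on the x-axis lies on the surface, and p(2, 0, 0) = 0. ✓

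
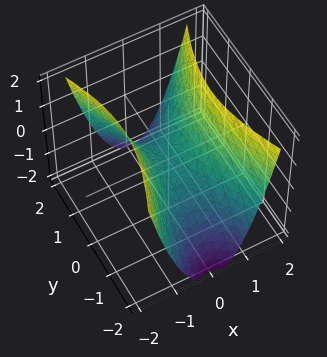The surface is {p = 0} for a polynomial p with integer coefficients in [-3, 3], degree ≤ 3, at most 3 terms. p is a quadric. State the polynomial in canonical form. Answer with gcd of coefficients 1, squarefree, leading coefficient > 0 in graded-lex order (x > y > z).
First, degree: a saddle surface; a quadric, so deg p = 2.
Next, symmetries: the y ↦ −y reflection is a symmetry, so y appears only in even powers; it's symmetric under x → −x, forcing even powers of x.
Next, from the visible intercepts: one y-axis crossing is at y = 0; it crosses the z-axis at the gridline z = 0.
Finally, solving for integer coefficients yields p as stated.

3*x^2 - y^2 - 2*z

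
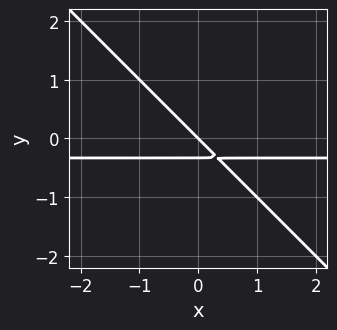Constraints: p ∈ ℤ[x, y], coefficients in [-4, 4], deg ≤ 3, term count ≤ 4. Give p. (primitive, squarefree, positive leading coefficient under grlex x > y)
3*x*y + 3*y^2 + x + y

deg p = 2. A generic line meets the curve in up to 2 points.
From the visible intercepts: it meets the y-axis at y = 0 (among the integer gridlines); it crosses the x-axis at the gridline x = 0.
Matching integer coefficients to the picture gives p.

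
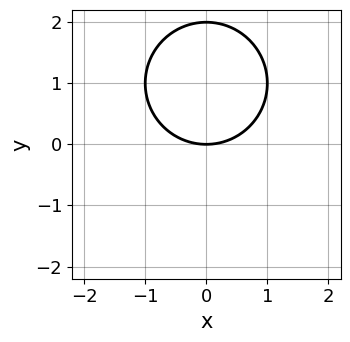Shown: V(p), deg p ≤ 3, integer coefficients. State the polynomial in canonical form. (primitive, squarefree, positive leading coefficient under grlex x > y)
The degree is 2 — the shape is more complex than any degree-1 curve.
Symmetries: the x ↦ −x reflection is a symmetry, so x appears only in even powers.
Against the integer gridlines: it meets the x-axis at x = 0 (among the integer gridlines); the y-axis gridline crossings are at y ∈ {0, 2}.
Fitting integer coefficients to these (and the overall shape) gives p.

x^2 + y^2 - 2*y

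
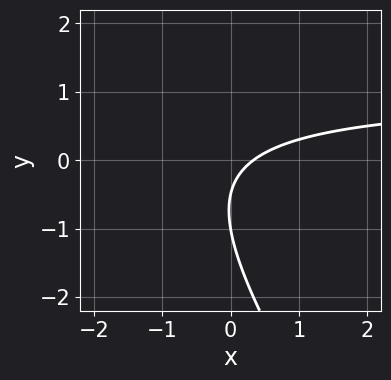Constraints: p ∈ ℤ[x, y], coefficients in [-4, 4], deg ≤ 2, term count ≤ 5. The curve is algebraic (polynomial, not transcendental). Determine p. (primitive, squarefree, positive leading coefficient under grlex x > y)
3*x*y + 2*y^2 - 3*x + 3*y + 1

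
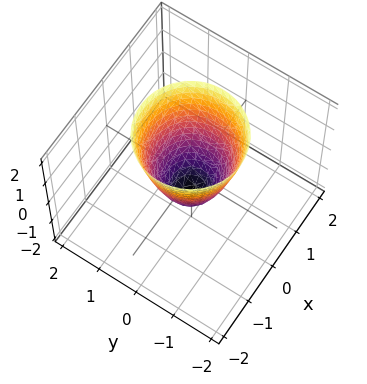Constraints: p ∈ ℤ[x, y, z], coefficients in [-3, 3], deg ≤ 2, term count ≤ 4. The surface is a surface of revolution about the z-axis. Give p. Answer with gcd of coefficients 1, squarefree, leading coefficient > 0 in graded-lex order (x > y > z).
2*x^2 + 2*y^2 - z - 1

1. deg p = 2. The shape is more complex than any degree-1 surface.
2. By symmetry, the z-axis is an axis of rotation, so x and y enter only as x² + y².
3. Checking where it meets the axes: a circular section at z = 1 has radius exactly 1; one z-axis crossing is at z = -1.
4. Solving for integer coefficients yields p as stated.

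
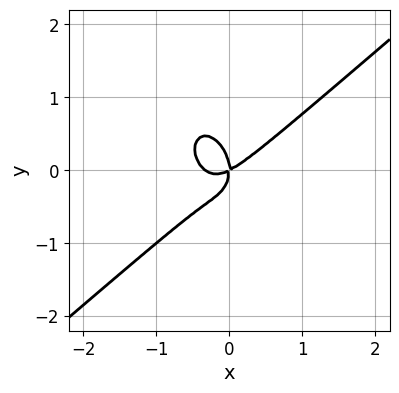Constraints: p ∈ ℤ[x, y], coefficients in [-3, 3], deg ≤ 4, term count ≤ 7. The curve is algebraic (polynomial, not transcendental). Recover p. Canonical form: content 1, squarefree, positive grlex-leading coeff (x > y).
Degree: the shape is more complex than any degree-2 curve, so deg p = 3.
Reading off the gridlines: it crosses the y-axis at the gridline y = 0; it crosses the x-axis at the gridline x = 0.
The integer polynomial consistent with all of this is the stated p.

3*x^3 - 2*x^2*y - 2*y^3 + x^2 - 2*x*y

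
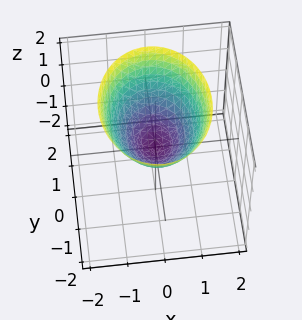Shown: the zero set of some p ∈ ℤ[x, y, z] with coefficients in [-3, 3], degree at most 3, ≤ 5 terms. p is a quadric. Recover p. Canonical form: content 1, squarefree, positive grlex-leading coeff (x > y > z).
deg p = 2. A paraboloid; a quadric.
Symmetries: it's symmetric under x → −x, forcing even powers of x; it's symmetric under y → −y, forcing even powers of y.
Observable constraints: it meets the x-axis at x = 0 (among the integer gridlines); one z-axis crossing is at z = 0; it crosses the y-axis at the gridline y = 0.
The integer polynomial consistent with all of this is the stated p.

3*x^2 + 2*y^2 - 3*z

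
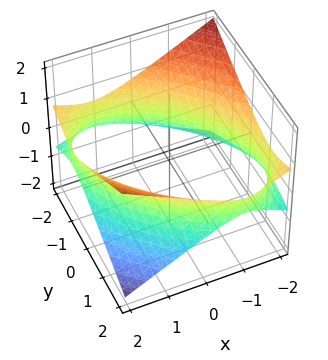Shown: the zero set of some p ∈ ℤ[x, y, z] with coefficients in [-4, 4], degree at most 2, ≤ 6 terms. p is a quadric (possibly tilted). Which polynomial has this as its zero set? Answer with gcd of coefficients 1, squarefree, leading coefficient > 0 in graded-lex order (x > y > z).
x^2 + x*y + y^2 - 3*z^2 - 3

(a) deg p = 2. A generic line meets the surface in up to 2 points.
(b) Against the integer gridlines: the surface avoids every integer z-axis point in the box.
(c) Putting this together gives p.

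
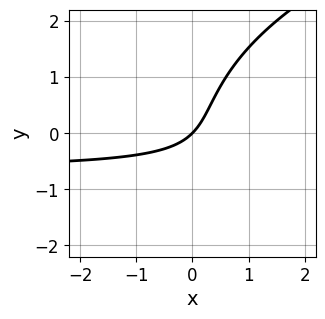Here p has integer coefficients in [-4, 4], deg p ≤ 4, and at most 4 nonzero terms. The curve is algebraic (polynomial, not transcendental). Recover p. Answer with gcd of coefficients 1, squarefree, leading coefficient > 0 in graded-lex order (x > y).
y^3 - 3*x*y - 2*x + 2*y

First, deg p = 3. The shape is more complex than any degree-2 curve.
Next, from the visible intercepts: it meets the x-axis at x = 0 (among the integer gridlines); it crosses the y-axis at the gridline y = 0.
Finally, putting this together gives p.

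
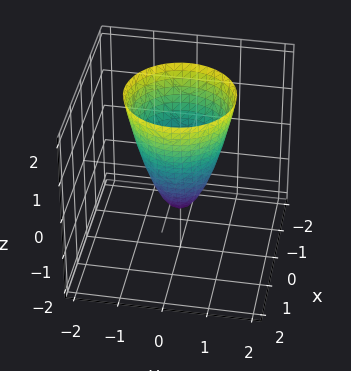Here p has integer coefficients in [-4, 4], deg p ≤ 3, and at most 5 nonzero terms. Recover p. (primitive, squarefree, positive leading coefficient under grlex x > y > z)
(a) Degree: no degree-1 surface has this shape, so deg p = 2.
(b) Symmetries: the surface is invariant under rotation about z: p = q(x² + y², z).
(c) Reading off the gridlines: a circular section at z = 1 has radius exactly 1; it crosses the z-axis at the gridline z = -1.
(d) Putting this together gives p.

2*x^2 + 2*y^2 - z - 1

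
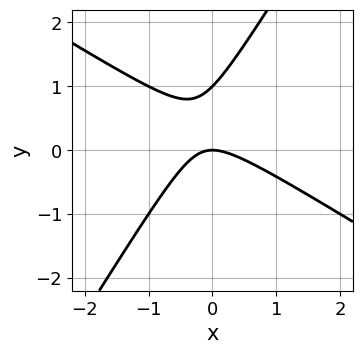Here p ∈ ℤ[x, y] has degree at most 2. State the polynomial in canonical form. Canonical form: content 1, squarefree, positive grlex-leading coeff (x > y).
First, the degree is 2 — the shape is more complex than any degree-1 curve.
Then, from the axis intercepts and sections: one x-axis crossing is at x = 0; the y-axis gridline crossings are at y ∈ {0, 1}.
Finally, assembling these constraints gives the stated polynomial.

x^2 + x*y - y^2 + y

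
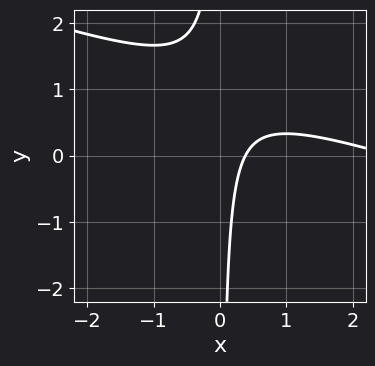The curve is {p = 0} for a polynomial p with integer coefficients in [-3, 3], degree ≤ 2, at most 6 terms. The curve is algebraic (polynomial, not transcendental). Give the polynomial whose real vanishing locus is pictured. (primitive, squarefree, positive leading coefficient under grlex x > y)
(a) The degree is 2 — a generic line meets the curve in up to 2 points.
(b) Observable constraints: the curve avoids every integer y-axis point in the box.
(c) The integer polynomial consistent with all of this is the stated p.

x^2 + 3*x*y - 3*x + 1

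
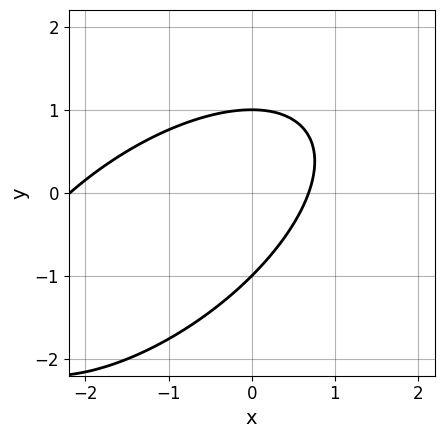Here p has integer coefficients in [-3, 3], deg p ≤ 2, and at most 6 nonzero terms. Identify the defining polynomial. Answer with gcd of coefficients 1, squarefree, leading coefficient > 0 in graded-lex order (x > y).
2*x^2 - 3*x*y + 3*y^2 + 3*x - 3

First, deg p = 2.
Next, observable constraints: among the integer gridlines, it crosses the y-axis at y ∈ {-1, 1}.
Finally, matching integer coefficients to the picture gives p.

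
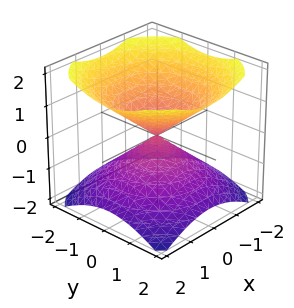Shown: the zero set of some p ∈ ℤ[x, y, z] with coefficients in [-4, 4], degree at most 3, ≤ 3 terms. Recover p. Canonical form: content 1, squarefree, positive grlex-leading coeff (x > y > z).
There are 2 components. Treating them together as one polynomial.
Degree: a double cone through the origin; a quadric, so deg p = 2.
Symmetries: it's symmetric under z → −z, forcing even powers of z; rotational symmetry about the z-axis ⇒ p depends on x, y only through x² + y².
Reading off the gridlines: one z-axis crossing is at z = 0; it crosses the x-axis at the gridline x = 0; it crosses the y-axis at the gridline y = 0; a circular section at z = -1 has radius between 1 and 2.
Assembling these constraints gives the stated polynomial.

2*x^2 + 2*y^2 - 3*z^2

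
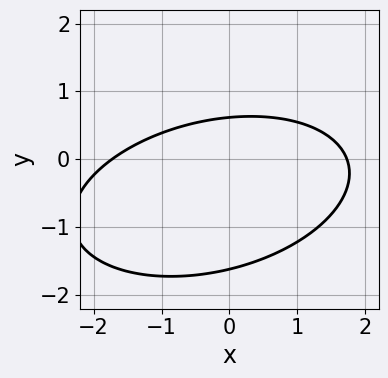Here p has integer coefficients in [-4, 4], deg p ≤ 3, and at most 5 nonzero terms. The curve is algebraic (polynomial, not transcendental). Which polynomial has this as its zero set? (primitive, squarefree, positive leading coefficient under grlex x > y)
x^2 - x*y + 3*y^2 + 3*y - 3

(a) The degree is 2 — a generic line meets the curve in up to 2 points.
(b) Matching integer coefficients to the picture gives p.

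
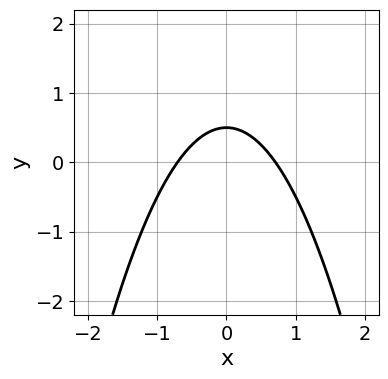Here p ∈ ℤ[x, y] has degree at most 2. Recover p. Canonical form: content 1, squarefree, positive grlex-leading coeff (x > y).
2*x^2 + 2*y - 1

The degree is 2 — no degree-1 curve has this shape.
Symmetries: the x ↦ −x reflection is a symmetry, so x appears only in even powers.
Together with the visible shape, these determine p as stated.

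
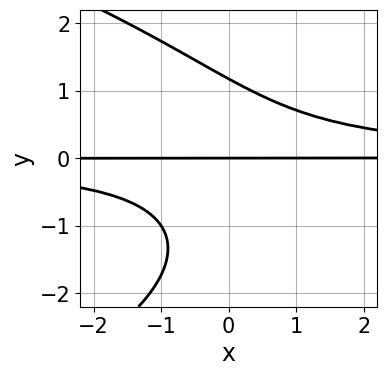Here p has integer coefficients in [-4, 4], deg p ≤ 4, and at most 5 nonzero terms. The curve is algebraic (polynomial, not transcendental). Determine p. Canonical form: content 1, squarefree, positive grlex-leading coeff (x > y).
y^4 + 3*x*y^2 + y^3 - 3*y

First, deg p = 4. No degree-3 curve has this shape.
Then, observable constraints: the visible x-axis segment lies entirely on the curve; one y-axis crossing is at y = 0.
Finally, putting this together gives p.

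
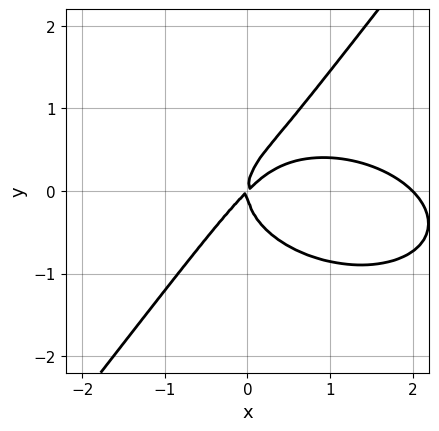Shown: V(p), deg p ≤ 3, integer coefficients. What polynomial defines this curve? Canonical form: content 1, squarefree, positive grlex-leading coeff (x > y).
First, degree: the shape is more complex than any degree-2 curve, so deg p = 3.
Next, observable constraints: among the integer gridlines, it crosses the x-axis at x ∈ {0, 2}; it meets the y-axis at y = 0 (among the integer gridlines).
Finally, fitting integer coefficients to these (and the overall shape) gives p.

x^3 + 2*x*y^2 - 2*y^3 - 2*x^2 + 2*x*y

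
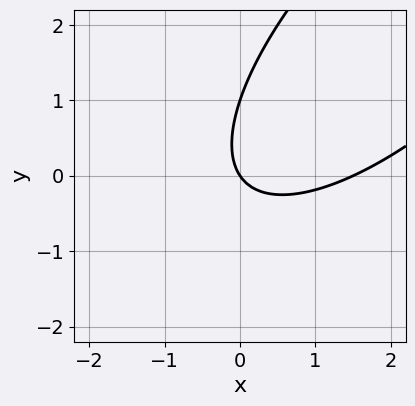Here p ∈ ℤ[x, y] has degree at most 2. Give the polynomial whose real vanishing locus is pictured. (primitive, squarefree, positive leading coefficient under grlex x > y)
2*x^2 - 3*x*y + 2*y^2 - 3*x - 2*y

(a) deg p = 2. A generic line meets the curve in up to 2 points.
(b) Reading off the gridlines: among the integer gridlines, it crosses the y-axis at y ∈ {0, 1}; one x-axis crossing is at x = 0.
(c) Matching integer coefficients to the picture gives p.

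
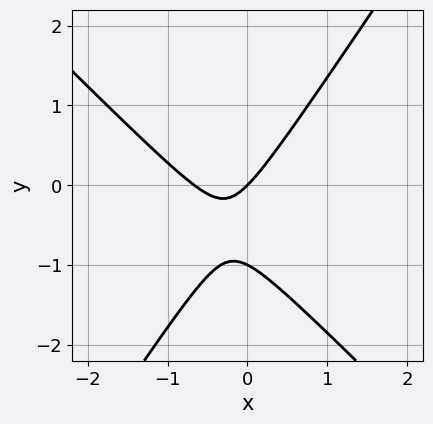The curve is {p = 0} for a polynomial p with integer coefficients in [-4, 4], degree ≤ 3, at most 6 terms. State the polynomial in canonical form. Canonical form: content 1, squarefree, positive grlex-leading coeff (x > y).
3*x^2 + x*y - 2*y^2 + 2*x - 2*y

(a) Degree: a generic line meets the curve in up to 2 points, so deg p = 2.
(b) Reading off the gridlines: the y-axis gridline crossings are at y ∈ {-1, 0}; it meets the x-axis at x = 0 (among the integer gridlines).
(c) Matching integer coefficients to the picture gives p.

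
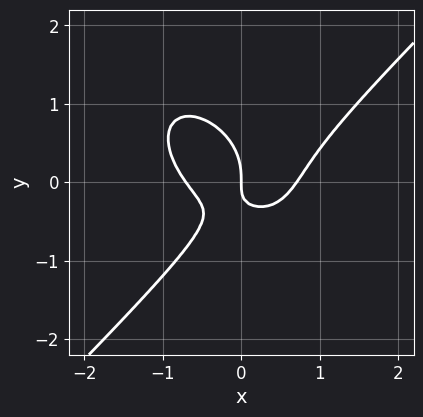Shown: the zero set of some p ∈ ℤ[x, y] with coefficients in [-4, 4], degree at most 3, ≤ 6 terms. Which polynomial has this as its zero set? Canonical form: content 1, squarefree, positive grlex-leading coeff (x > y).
2*x^3 - 2*y^3 - 2*x*y - x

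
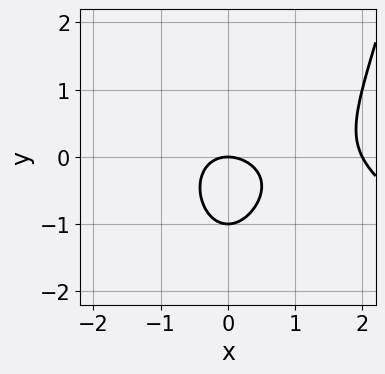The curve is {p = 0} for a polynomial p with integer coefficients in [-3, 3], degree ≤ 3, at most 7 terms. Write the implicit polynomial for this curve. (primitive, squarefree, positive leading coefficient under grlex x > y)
x^3 + x^2*y - 2*x^2 - 2*y^2 - 2*y

First, degree: no degree-2 curve has this shape, so deg p = 3.
Then, reading off the gridlines: among the integer gridlines, it crosses the x-axis at x ∈ {0, 2}; among the integer gridlines, it crosses the y-axis at y ∈ {-1, 0}.
Finally, solving for integer coefficients yields p as stated.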